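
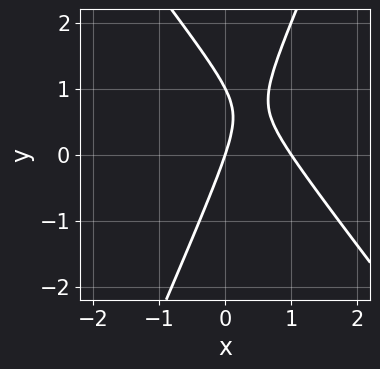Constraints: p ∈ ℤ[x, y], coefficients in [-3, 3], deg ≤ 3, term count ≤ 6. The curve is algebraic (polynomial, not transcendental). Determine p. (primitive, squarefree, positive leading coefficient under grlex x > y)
First, deg p = 2. No degree-1 curve has this shape.
Then, reading off the gridlines: among the integer gridlines, it crosses the y-axis at y ∈ {0, 1}; among the integer gridlines, it crosses the x-axis at x ∈ {0, 1}.
Finally, putting this together gives p.

3*x^2 + x*y - y^2 - 3*x + y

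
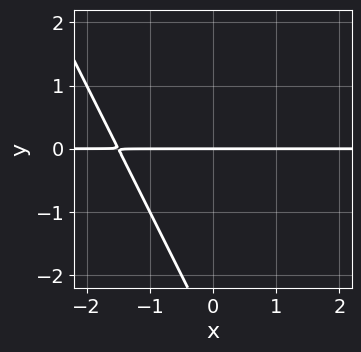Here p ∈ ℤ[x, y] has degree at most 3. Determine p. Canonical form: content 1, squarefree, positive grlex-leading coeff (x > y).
2*x*y + y^2 + 3*y

(a) Degree: the shape is more complex than any degree-1 curve, so deg p = 2.
(b) From the axis intercepts and sections: one y-axis crossing is at y = 0; every point of the x-axis in the box is on the curve.
(c) These observations pin down the coefficients.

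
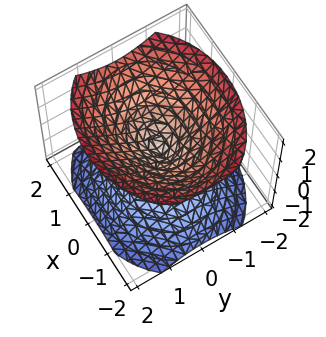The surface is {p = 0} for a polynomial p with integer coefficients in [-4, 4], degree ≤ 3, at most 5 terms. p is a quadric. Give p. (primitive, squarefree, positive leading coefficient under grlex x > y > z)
First, I count 2 distinct pieces. They look like related sheets of one shape, so recover p as a whole.
Next, degree: a double cone through the origin; a quadric, so deg p = 2.
Then, symmetries: it's symmetric under z → −z, forcing even powers of z; the y ↦ −y reflection is a symmetry, so y appears only in even powers; the x ↦ −x reflection is a symmetry, so x appears only in even powers.
Next, reading off the gridlines: one x-axis crossing is at x = 0; it meets the y-axis at y = 0 (among the integer gridlines); it meets the z-axis at z = 0 (among the integer gridlines).
Finally, matching integer coefficients to the picture gives p.

2*x^2 + 3*y^2 - 3*z^2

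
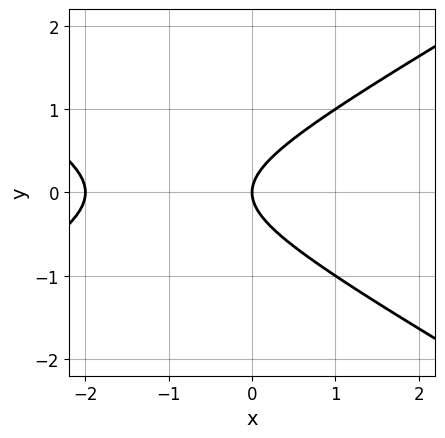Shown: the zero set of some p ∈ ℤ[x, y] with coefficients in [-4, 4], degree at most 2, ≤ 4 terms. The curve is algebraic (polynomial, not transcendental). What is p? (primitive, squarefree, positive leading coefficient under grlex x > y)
(a) Degree: a generic line meets the curve in up to 2 points, so deg p = 2.
(b) Symmetries: the y ↦ −y reflection is a symmetry, so y appears only in even powers.
(c) Against the integer gridlines: it crosses the y-axis at the gridline y = 0; among the integer gridlines, it crosses the x-axis at x ∈ {-2, 0}.
(d) Together with the visible shape, these determine p as stated.

x^2 - 3*y^2 + 2*x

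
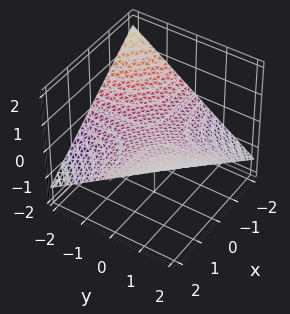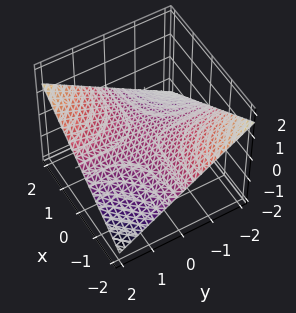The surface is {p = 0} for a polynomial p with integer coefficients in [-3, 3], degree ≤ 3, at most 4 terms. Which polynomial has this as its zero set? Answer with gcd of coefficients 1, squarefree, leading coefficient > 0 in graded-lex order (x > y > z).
1. deg p = 2. A hyperbolic paraboloid; a quadric.
2. Observable constraints: every point of the y-axis in the box is on the surface; the visible x-axis segment lies entirely on the surface.
3. Assembling these constraints gives the stated polynomial.

x*y - 3*z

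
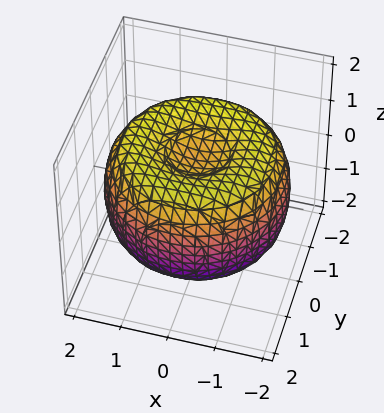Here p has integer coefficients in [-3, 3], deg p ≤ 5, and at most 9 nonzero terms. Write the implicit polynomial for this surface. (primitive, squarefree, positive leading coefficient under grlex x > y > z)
deg p = 4. The shape is more complex than any degree-3 surface.
Symmetry: the z-axis is an axis of rotation, so x and y enter only as x² + y².
Checking where it meets the axes: a circular section at z = -1 has radius between 0 and 1.
Assembling these constraints gives the stated polynomial.

x^4 + 2*x^2*y^2 + y^4 - 3*x^2 - 3*y^2 + 3*z^2 - 2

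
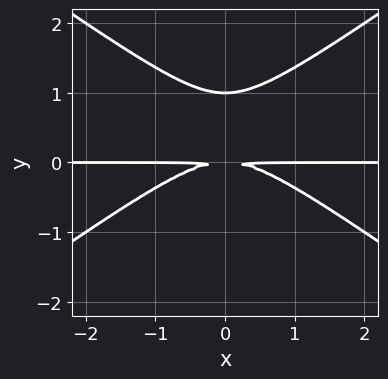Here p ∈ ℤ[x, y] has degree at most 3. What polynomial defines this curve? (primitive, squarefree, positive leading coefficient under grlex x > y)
deg p = 3. A generic line meets the curve in up to 3 points.
Symmetries: it's symmetric under x → −x, forcing even powers of x.
Against the integer gridlines: it crosses the y-axis at the gridline y = 1; the visible x-axis segment lies entirely on the curve.
The integer polynomial consistent with all of this is the stated p.

x^2*y - 2*y^3 + 2*y^2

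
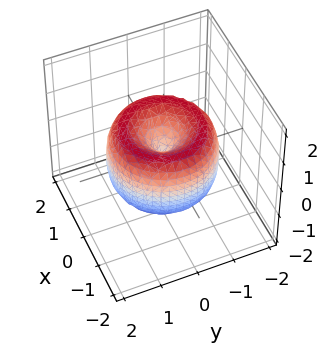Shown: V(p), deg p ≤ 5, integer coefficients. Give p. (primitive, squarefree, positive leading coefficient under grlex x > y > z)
x^4 + 2*x^2*y^2 + y^4 - 2*x^2 - 2*y^2 + z^2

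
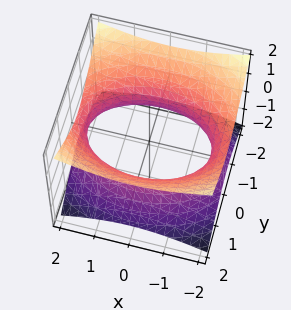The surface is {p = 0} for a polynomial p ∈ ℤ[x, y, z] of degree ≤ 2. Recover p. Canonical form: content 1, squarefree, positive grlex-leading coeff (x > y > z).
1. The degree is 2 — one connected sheet with a waist; a quadric.
2. Symmetries: it's symmetric under z → −z, forcing even powers of z; mirror symmetry x ↦ −x ⇒ only even powers of x; mirror symmetry y ↦ −y ⇒ only even powers of y.
3. Against the integer gridlines: the surface avoids every integer z-axis point in the box.
4. Solving for integer coefficients yields p as stated.

x^2 + 2*y^2 - 3*z^2 - 3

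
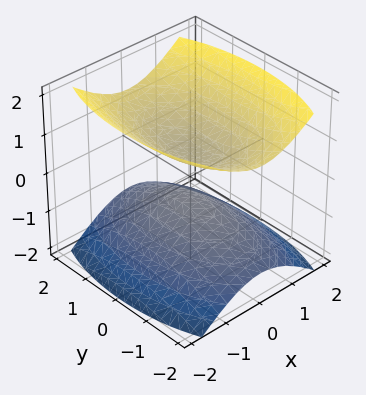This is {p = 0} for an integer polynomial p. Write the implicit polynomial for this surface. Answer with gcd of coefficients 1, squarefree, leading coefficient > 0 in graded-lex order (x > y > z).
First, the picture has 2 separate pieces.
Then, degree: two separate bowl-shaped sheets opening away from each other; a quadric, so deg p = 2.
Then, symmetries: it's symmetric under y → −y, forcing even powers of y; the z ↦ −z reflection is a symmetry, so z appears only in even powers; the x ↦ −x reflection is a symmetry, so x appears only in even powers.
Then, checking where it meets the axes: the surface avoids every integer x-axis point in the box; the surface avoids every integer y-axis point in the box.
Finally, fitting integer coefficients to these (and the overall shape) gives p.

3*x^2 + y^2 - 3*z^2 + 1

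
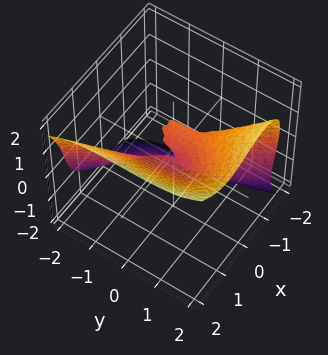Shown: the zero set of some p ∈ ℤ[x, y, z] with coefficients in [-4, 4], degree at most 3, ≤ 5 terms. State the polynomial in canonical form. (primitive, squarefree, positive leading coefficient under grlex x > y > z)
3*x^3 + y^3 - 2*z^3 - 3*x*z

First, deg p = 3. The shape is more complex than any degree-2 surface.
Next, against the integer gridlines: it crosses the z-axis at the gridline z = 0; it crosses the y-axis at the gridline y = 0; one x-axis crossing is at x = 0.
Finally, solving for integer coefficients yields p as stated.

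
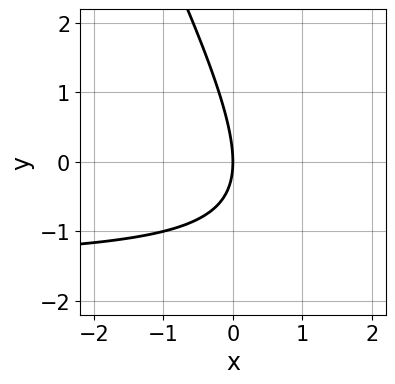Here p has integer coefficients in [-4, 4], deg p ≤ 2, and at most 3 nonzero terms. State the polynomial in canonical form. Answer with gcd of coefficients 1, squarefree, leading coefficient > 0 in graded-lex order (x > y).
2*x*y + y^2 + 3*x

Degree: the shape is more complex than any degree-1 curve, so deg p = 2.
Against the integer gridlines: it meets the y-axis at y = 0 (among the integer gridlines); it crosses the x-axis at the gridline x = 0.
Fitting integer coefficients to these (and the overall shape) gives p.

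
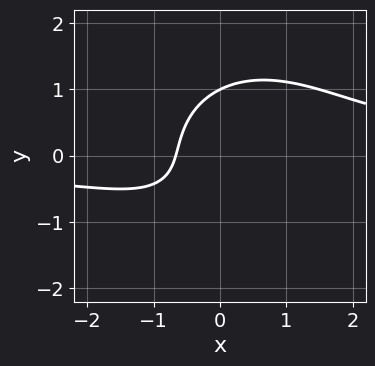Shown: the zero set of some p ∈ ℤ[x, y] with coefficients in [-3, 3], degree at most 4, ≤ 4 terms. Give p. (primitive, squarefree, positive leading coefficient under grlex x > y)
(a) The degree is 3 — no degree-2 curve has this shape.
(b) Against the integer gridlines: it crosses the y-axis at the gridline y = 1.
(c) The integer polynomial consistent with all of this is the stated p.

2*x^2*y + 2*y^3 - 3*x - 2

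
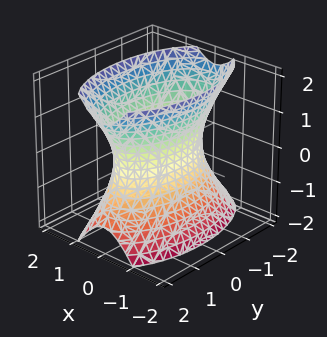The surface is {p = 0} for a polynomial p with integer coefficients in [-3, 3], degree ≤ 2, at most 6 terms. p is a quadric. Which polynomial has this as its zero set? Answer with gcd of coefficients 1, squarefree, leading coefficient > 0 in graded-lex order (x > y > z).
3*x^2 + y^2 - z^2 - 2

1. The degree is 2 — an hourglass — one-sheet hyperboloid; a quadric.
2. Symmetries: the x ↦ −x reflection is a symmetry, so x appears only in even powers; mirror symmetry y ↦ −y ⇒ only even powers of y; mirror symmetry z ↦ −z ⇒ only even powers of z.
3. From the visible intercepts: the surface avoids every integer z-axis point in the box.
4. Putting this together gives p.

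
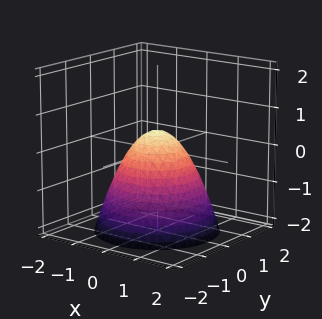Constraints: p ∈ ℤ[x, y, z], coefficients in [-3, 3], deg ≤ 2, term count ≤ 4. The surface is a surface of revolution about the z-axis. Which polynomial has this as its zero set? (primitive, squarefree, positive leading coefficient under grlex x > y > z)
2*x^2 + 2*y^2 + 2*z - 1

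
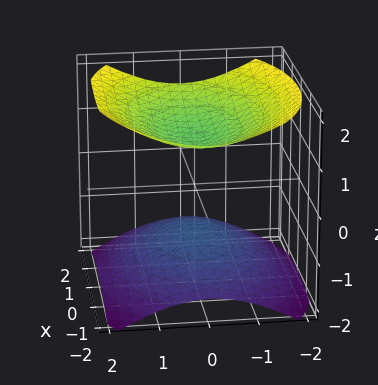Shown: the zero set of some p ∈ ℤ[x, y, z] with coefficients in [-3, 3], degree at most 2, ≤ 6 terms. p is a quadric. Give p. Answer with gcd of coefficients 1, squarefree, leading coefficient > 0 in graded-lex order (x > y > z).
The picture has 2 separate pieces. They look like related sheets of one shape, so recover p as a whole.
Degree: two separate bowl-shaped sheets opening away from each other; a quadric, so deg p = 2.
Symmetries: mirror symmetry x ↦ −x ⇒ only even powers of x; mirror symmetry z ↦ −z ⇒ only even powers of z; it's symmetric under y → −y, forcing even powers of y.
Reading off the gridlines: the z-axis gridline crossings are at z ∈ {-1, 1}; no x-intercept at any integer in the box; it misses every integer gridline on the y-axis.
Solving for integer coefficients yields p as stated.

x^2 + 2*y^2 - 3*z^2 + 3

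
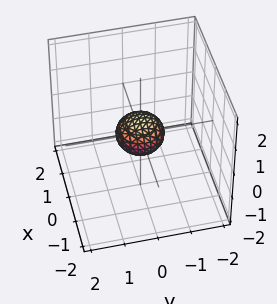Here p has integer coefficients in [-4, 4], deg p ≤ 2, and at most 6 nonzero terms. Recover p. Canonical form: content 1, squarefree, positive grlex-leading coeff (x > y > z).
2*x^2 + 2*y^2 + 3*z^2 - 1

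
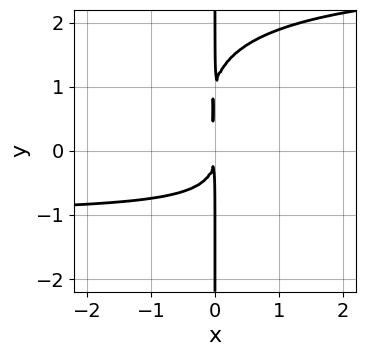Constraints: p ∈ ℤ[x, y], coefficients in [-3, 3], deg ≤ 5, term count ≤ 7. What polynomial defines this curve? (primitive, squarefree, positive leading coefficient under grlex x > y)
Degree: a generic line meets the curve in up to 4 points, so deg p = 4.
From the axis intercepts and sections: every point of the y-axis in the box is on the curve.
Together with the visible shape, these determine p as stated.

x^2*y^2 + x*y^3 - 2*x^2*y - x*y^2 - 3*x^2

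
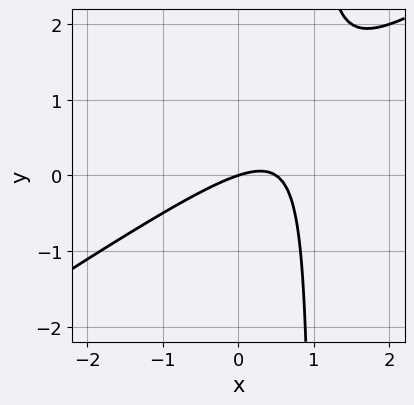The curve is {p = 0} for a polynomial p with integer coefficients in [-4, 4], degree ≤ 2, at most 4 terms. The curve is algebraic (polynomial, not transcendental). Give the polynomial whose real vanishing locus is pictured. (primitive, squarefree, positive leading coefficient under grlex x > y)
2*x^2 - 3*x*y - x + 3*y

(a) Degree: the shape is more complex than any degree-1 curve, so deg p = 2.
(b) Observable constraints: it meets the x-axis at x = 0 (among the integer gridlines); it meets the y-axis at y = 0 (among the integer gridlines).
(c) Together with the visible shape, these determine p as stated.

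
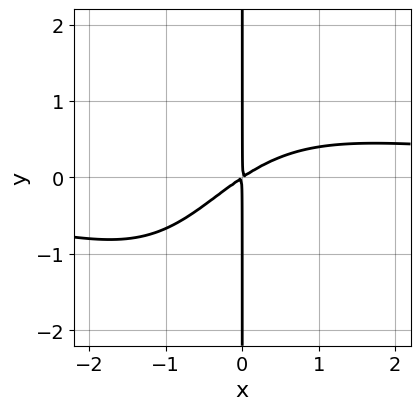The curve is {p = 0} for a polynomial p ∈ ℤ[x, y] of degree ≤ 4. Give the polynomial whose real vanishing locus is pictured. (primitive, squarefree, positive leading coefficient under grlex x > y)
x^3*y + x^2*y - 2*x^2 + 3*x*y

1. deg p = 4. A generic line meets the curve in up to 4 points.
2. From the visible intercepts: the visible y-axis segment lies entirely on the curve.
3. Fitting integer coefficients to these (and the overall shape) gives p.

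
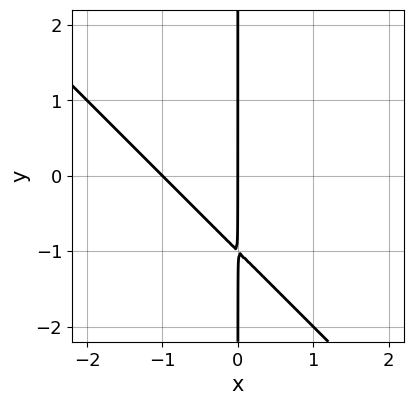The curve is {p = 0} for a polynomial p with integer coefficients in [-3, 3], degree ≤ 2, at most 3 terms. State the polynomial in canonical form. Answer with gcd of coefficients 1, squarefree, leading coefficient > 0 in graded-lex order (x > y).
1. deg p = 2.
2. From the visible intercepts: every point of the y-axis in the box is on the curve; the x-axis gridline crossings are at x ∈ {-1, 0}.
3. Putting this together gives p.

x^2 + x*y + x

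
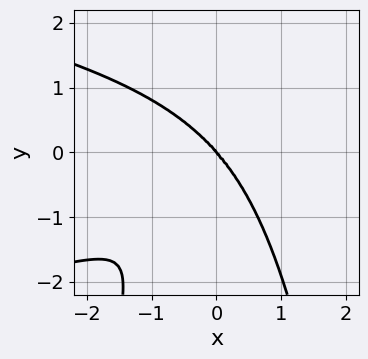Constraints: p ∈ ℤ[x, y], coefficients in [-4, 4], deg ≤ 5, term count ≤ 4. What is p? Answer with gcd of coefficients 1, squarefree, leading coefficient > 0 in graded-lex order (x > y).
3*x^2*y^2 + 3*x^3 + 2*y^3

(a) The degree is 4 — a generic line meets the curve in up to 4 points.
(b) From the axis intercepts and sections: one x-axis crossing is at x = 0; it meets the y-axis at y = 0 (among the integer gridlines).
(c) Matching integer coefficients to the picture gives p.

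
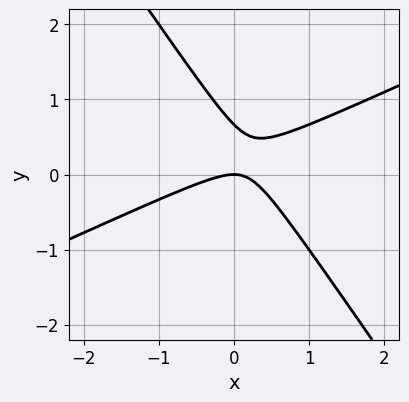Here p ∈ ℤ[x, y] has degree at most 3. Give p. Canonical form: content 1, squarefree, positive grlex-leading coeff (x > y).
2*x^2 - 3*x*y - 3*y^2 + 2*y

(a) The degree is 2 — no degree-1 curve has this shape.
(b) Reading off the gridlines: one x-axis crossing is at x = 0; it meets the y-axis at y = 0 (among the integer gridlines).
(c) Assembling these constraints gives the stated polynomial.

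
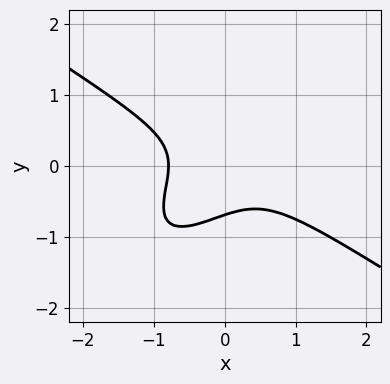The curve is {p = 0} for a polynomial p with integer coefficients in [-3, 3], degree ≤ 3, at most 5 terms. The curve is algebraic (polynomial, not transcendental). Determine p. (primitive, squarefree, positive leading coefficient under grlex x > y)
The degree is 3 — no degree-2 curve has this shape.
The integer polynomial consistent with all of this is the stated p.

2*x^3 - 3*x*y^2 + 3*y^3 + 1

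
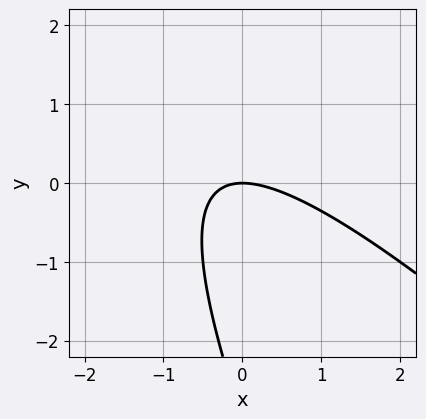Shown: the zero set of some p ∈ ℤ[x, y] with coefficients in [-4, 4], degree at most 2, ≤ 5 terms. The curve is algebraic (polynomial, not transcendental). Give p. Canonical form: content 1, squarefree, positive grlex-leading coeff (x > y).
(a) The degree is 2 — a generic line meets the curve in up to 2 points.
(b) Reading off the gridlines: one x-axis crossing is at x = 0; it meets the y-axis at y = 0 (among the integer gridlines).
(c) Putting this together gives p.

2*x^2 + 3*x*y + y^2 + 3*y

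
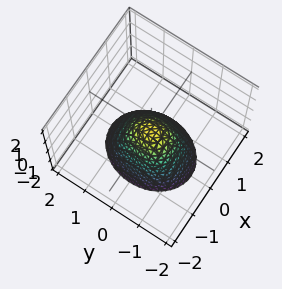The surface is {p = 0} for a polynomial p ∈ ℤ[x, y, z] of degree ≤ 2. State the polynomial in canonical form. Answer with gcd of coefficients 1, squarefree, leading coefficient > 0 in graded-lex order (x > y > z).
3*x^2 + 2*y^2 + 2*z

(a) Degree: a paraboloid; a quadric, so deg p = 2.
(b) Symmetries: it's symmetric under y → −y, forcing even powers of y; the x ↦ −x reflection is a symmetry, so x appears only in even powers.
(c) From the visible intercepts: one z-axis crossing is at z = 0; it crosses the y-axis at the gridline y = 0; it crosses the x-axis at the gridline x = 0.
(d) Solving for integer coefficients yields p as stated.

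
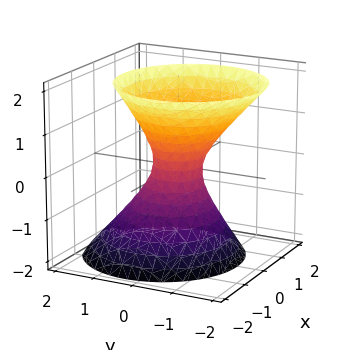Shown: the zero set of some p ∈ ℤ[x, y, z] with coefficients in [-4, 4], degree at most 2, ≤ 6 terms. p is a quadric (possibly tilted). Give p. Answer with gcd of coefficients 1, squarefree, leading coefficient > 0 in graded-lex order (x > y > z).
3*x^2 + 3*y^2 + y*z - 2*z^2 - 1

(a) Degree: no degree-1 surface has this shape, so deg p = 2.
(b) From the visible intercepts: the surface avoids every integer z-axis point in the box.
(c) Together with the visible shape, these determine p as stated.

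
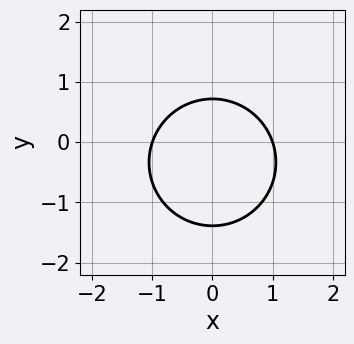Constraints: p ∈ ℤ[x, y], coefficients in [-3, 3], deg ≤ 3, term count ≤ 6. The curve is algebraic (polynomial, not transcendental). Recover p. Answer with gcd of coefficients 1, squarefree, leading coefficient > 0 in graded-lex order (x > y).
First, deg p = 2.
Then, symmetries: it's symmetric under x → −x, forcing even powers of x.
Next, against the integer gridlines: the x-axis gridline crossings are at x ∈ {-1, 1}.
Finally, solving for integer coefficients yields p as stated.

3*x^2 + 3*y^2 + 2*y - 3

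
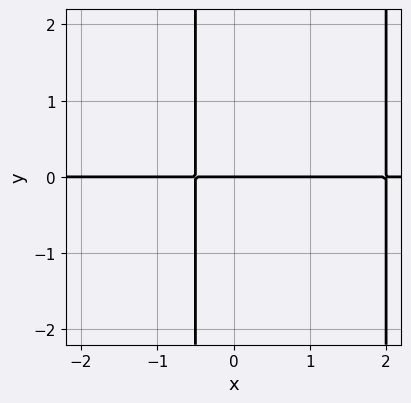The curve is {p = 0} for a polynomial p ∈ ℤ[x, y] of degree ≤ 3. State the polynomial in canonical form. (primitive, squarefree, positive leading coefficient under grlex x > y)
First, deg p = 3. The shape is more complex than any degree-2 curve.
Next, from the visible intercepts: the visible x-axis segment lies entirely on the curve; one y-axis crossing is at y = 0.
Finally, assembling these constraints gives the stated polynomial.

2*x^2*y - 3*x*y - 2*y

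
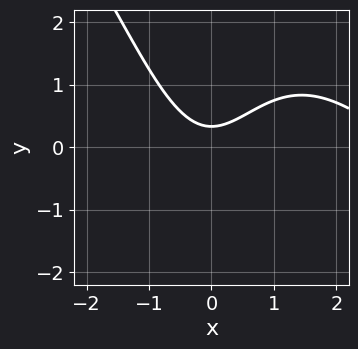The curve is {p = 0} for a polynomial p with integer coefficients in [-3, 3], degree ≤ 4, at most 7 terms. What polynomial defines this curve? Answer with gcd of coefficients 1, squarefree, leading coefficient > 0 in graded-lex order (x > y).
1. Degree: no degree-2 curve has this shape, so deg p = 3.
2. Reading off the gridlines: the curve avoids every integer x-axis point in the box.
3. Solving for integer coefficients yields p as stated.

x^3 + x^2*y - 3*x^2 + 3*y - 1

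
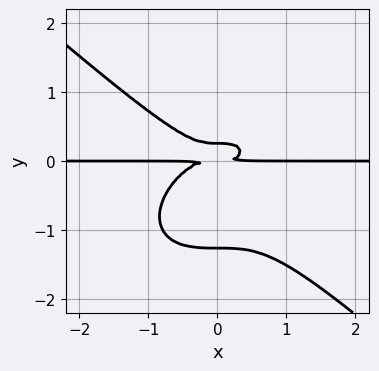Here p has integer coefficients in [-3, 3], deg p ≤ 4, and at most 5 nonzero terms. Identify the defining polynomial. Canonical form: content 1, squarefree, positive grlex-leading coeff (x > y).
The degree is 4 — a generic line meets the curve in up to 4 points.
From the visible intercepts: the visible x-axis segment lies entirely on the curve.
Assembling these constraints gives the stated polynomial.

2*x^3*y + 3*y^4 + 3*y^3 - y^2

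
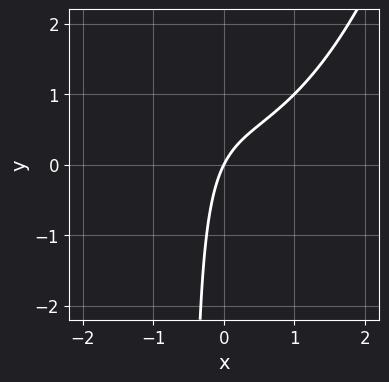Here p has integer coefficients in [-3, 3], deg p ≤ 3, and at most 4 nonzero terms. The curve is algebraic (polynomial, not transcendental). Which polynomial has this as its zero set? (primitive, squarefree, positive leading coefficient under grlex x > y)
Degree: no degree-2 curve has this shape, so deg p = 3.
Checking where it meets the axes: it crosses the x-axis at the gridline x = 0; one y-axis crossing is at y = 0.
Matching integer coefficients to the picture gives p.

x^3 - 2*x*y + 2*x - y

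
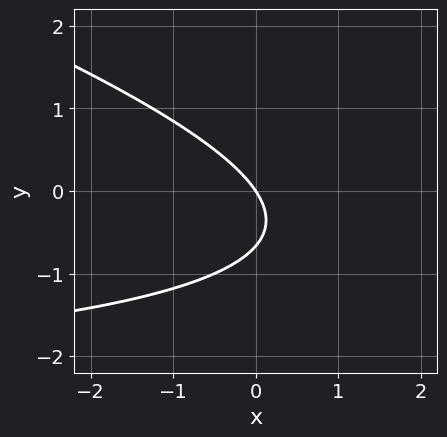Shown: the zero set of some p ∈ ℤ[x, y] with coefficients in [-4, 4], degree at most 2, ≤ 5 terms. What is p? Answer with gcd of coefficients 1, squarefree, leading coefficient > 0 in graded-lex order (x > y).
First, degree: no degree-1 curve has this shape, so deg p = 2.
Next, checking where it meets the axes: one y-axis crossing is at y = 0; one x-axis crossing is at x = 0.
Finally, fitting integer coefficients to these (and the overall shape) gives p.

x*y + 3*y^2 + 3*x + 2*y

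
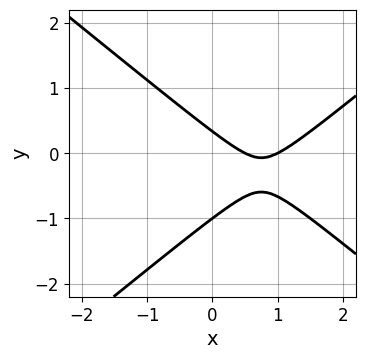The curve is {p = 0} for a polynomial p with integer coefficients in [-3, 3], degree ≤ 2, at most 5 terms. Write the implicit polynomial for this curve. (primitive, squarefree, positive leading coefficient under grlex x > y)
2*x^2 - 3*y^2 - 3*x - 2*y + 1

1. deg p = 2.
2. Checking where it meets the axes: one x-axis crossing is at x = 1; it crosses the y-axis at the gridline y = -1.
3. Together with the visible shape, these determine p as stated.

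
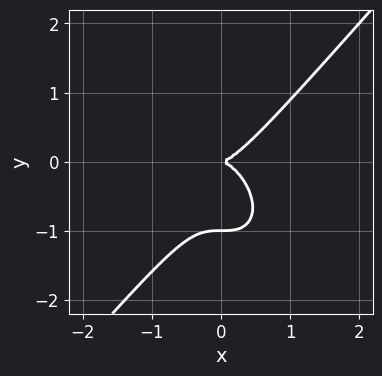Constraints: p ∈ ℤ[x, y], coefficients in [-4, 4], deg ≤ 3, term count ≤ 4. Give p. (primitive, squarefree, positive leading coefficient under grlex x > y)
3*x^3 - 2*y^3 - 2*y^2

(a) The degree is 3 — a generic line meets the curve in up to 3 points.
(b) Checking where it meets the axes: among the integer gridlines, it crosses the y-axis at y ∈ {-1, 0}; it meets the x-axis at x = 0 (among the integer gridlines).
(c) Assembling these constraints gives the stated polynomial.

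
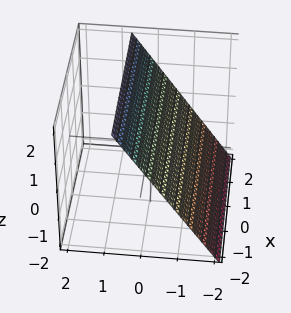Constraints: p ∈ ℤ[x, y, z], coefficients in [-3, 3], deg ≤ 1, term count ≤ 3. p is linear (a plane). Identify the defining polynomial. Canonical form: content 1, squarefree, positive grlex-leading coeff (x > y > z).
First, deg p = 1. The surface is flat (a plane).
Then, from the visible intercepts: the surface avoids every integer x-axis point in the box; it crosses the z-axis at the gridline z = 1.
Finally, fitting integer coefficients to these (and the overall shape) gives p.

3*y - 2*z + 2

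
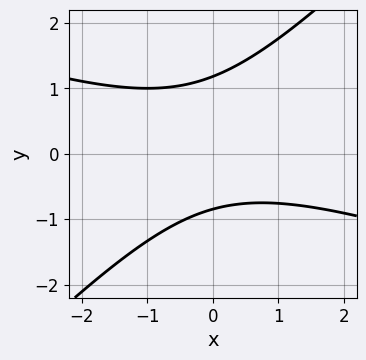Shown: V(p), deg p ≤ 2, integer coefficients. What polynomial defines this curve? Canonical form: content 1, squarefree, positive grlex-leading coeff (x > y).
x^2 + 2*x*y - 3*y^2 + y + 3

The degree is 2 — the shape is more complex than any degree-1 curve.
Checking where it meets the axes: the curve avoids every integer x-axis point in the box.
Matching integer coefficients to the picture gives p.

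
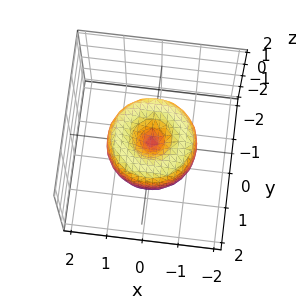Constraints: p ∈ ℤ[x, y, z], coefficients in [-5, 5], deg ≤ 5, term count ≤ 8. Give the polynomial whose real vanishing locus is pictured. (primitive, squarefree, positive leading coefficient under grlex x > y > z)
2*x^4 + 4*x^2*y^2 + 2*y^4 - 3*x^2 - 3*y^2 + 2*z^2

First, the degree is 4 — no degree-3 surface has this shape.
Then, by symmetry, the surface is invariant under rotation about z: p = q(x² + y², z).
Next, from the axis intercepts and sections: one x-axis crossing is at x = 0; it crosses the y-axis at the gridline y = 0.
Finally, solving for integer coefficients yields p as stated.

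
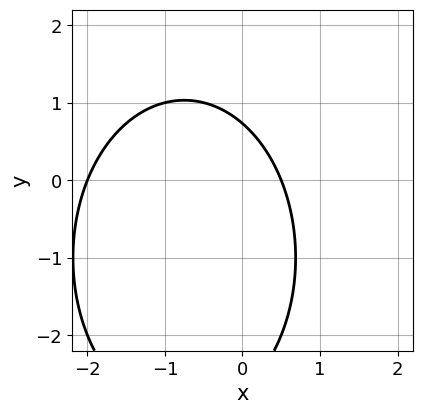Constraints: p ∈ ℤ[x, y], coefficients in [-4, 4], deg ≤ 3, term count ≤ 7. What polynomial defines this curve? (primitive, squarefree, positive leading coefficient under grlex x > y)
(a) deg p = 2. No degree-1 curve has this shape.
(b) Against the integer gridlines: one x-axis crossing is at x = -2.
(c) These observations pin down the coefficients.

2*x^2 + y^2 + 3*x + 2*y - 2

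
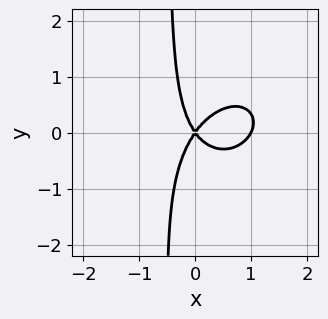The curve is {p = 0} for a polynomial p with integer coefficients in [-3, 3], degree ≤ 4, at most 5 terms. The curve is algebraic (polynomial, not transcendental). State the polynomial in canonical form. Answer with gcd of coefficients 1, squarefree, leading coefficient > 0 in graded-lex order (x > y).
1. The degree is 3 — no degree-2 curve has this shape.
2. Reading off the gridlines: among the integer gridlines, it crosses the x-axis at x ∈ {0, 1}; it crosses the y-axis at the gridline y = 0.
3. Assembling these constraints gives the stated polynomial.

2*x^3 - x^2*y + 2*x*y^2 - 2*x^2 + y^2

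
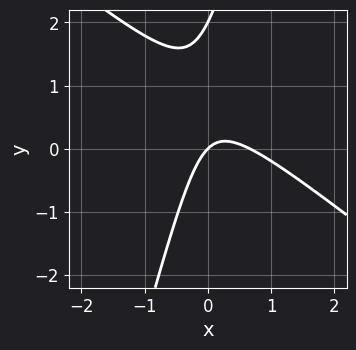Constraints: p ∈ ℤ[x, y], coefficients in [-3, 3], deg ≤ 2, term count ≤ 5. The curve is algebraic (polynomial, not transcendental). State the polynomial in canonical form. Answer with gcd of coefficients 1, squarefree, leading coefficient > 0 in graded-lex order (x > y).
3*x^2 + 3*x*y - y^2 - 2*x + 2*y

The degree is 2 — no degree-1 curve has this shape.
Against the integer gridlines: among the integer gridlines, it crosses the y-axis at y ∈ {0, 2}; one x-axis crossing is at x = 0.
Matching integer coefficients to the picture gives p.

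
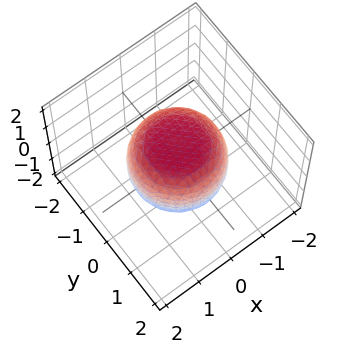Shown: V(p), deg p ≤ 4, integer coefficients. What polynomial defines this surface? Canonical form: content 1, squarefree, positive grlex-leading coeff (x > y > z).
(a) The degree is 4 — no degree-3 surface has this shape.
(b) Symmetry: the surface is invariant under rotation about z: p = q(x² + y², z).
(c) From the visible intercepts: among the integer gridlines, it crosses the z-axis at z ∈ {-1, 1}; a circular section at z = 1 has radius between 0 and 1.
(d) Matching integer coefficients to the picture gives p.

2*x^4 + 4*x^2*y^2 + 2*y^4 - x^2 - y^2 + 3*z^2 - 3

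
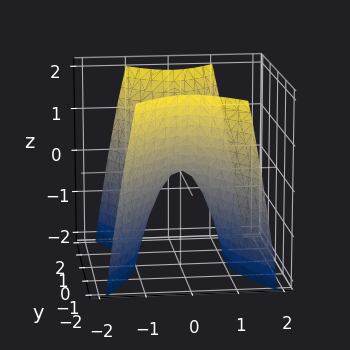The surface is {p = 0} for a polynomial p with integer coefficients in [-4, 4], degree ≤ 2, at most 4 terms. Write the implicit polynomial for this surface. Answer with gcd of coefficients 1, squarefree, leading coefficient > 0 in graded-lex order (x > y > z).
2*x^2 - y^2 + z

The degree is 2 — a hyperbolic paraboloid; a quadric.
Symmetries: it's symmetric under y → −y, forcing even powers of y; it's symmetric under x → −x, forcing even powers of x.
Against the integer gridlines: it meets the x-axis at x = 0 (among the integer gridlines); it crosses the z-axis at the gridline z = 0.
Assembling these constraints gives the stated polynomial.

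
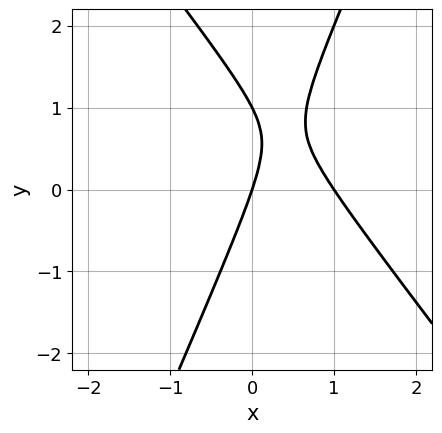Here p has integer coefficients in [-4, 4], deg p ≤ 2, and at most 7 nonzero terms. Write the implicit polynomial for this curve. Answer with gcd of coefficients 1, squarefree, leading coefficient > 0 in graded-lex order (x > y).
(a) Degree: the shape is more complex than any degree-1 curve, so deg p = 2.
(b) From the visible intercepts: among the integer gridlines, it crosses the y-axis at y ∈ {0, 1}; the x-axis gridline crossings are at x ∈ {0, 1}.
(c) Matching integer coefficients to the picture gives p.

3*x^2 + x*y - y^2 - 3*x + y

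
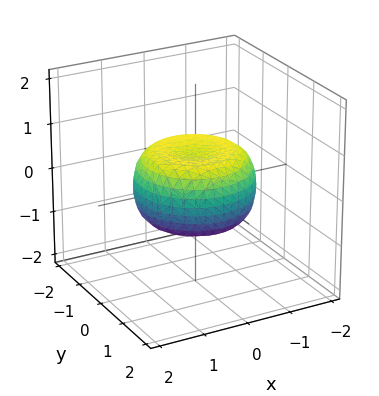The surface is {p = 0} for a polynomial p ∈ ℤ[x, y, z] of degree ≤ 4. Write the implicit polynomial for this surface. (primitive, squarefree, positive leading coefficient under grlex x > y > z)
(a) The degree is 4 — a generic line meets the surface in up to 4 points.
(b) By symmetry, the surface is invariant under rotation about z: p = q(x² + y², z).
(c) Reading off the gridlines: a circular section at z = 0 has radius between 1 and 2.
(d) The integer polynomial consistent with all of this is the stated p.

x^4 + 2*x^2*y^2 + y^4 - x^2 - y^2 + 2*z^2 - 1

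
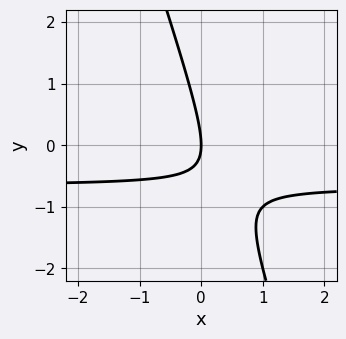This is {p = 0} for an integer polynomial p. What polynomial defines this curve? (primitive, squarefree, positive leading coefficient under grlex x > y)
3*x*y + y^2 + 2*x

1. Degree: a generic line meets the curve in up to 2 points, so deg p = 2.
2. Checking where it meets the axes: it crosses the y-axis at the gridline y = 0; it meets the x-axis at x = 0 (among the integer gridlines).
3. The integer polynomial consistent with all of this is the stated p.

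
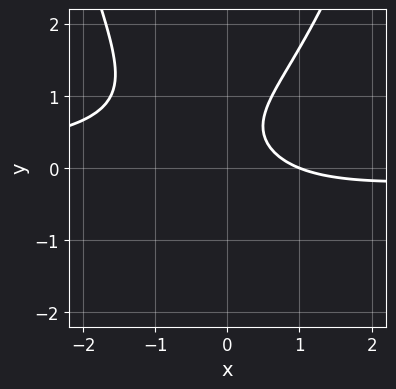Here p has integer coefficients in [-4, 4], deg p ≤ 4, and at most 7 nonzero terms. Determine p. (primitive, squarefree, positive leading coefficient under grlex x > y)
(a) The degree is 3 — no degree-2 curve has this shape.
(b) Checking where it meets the axes: it meets the x-axis at x = 1 (among the integer gridlines); it misses every integer gridline on the y-axis.
(c) Solving for integer coefficients yields p as stated.

2*x^2*y - 3*y^2 + 2*x + 3*y - 2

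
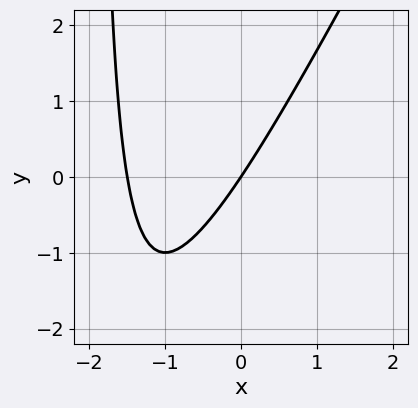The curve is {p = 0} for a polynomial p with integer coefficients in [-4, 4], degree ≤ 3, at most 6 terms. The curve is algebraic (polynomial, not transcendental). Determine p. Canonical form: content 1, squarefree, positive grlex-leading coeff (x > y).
First, deg p = 2. A generic line meets the curve in up to 2 points.
Then, from the axis intercepts and sections: one y-axis crossing is at y = 0; one x-axis crossing is at x = 0.
Finally, fitting integer coefficients to these (and the overall shape) gives p.

2*x^2 - x*y + 3*x - 2*y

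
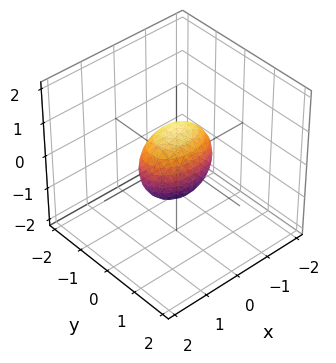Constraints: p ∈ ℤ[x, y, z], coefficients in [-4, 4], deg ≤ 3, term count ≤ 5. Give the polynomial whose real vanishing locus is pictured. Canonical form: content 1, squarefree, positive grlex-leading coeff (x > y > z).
x^2 + 2*y^2 + z^2 - 1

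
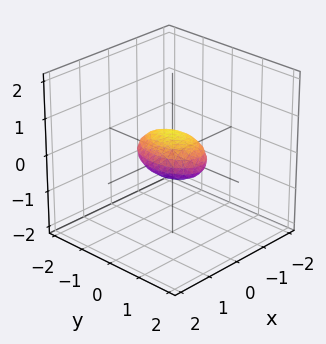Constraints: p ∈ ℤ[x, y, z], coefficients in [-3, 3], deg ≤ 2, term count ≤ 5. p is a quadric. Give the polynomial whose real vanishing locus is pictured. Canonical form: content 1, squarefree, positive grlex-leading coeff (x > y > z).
2*x^2 + y^2 + 3*z^2 - 1

(a) deg p = 2.
(b) Symmetries: the x ↦ −x reflection is a symmetry, so x appears only in even powers; it's symmetric under y → −y, forcing even powers of y; it's symmetric under z → −z, forcing even powers of z.
(c) Against the integer gridlines: among the integer gridlines, it crosses the y-axis at y ∈ {-1, 1}.
(d) Together with the visible shape, these determine p as stated.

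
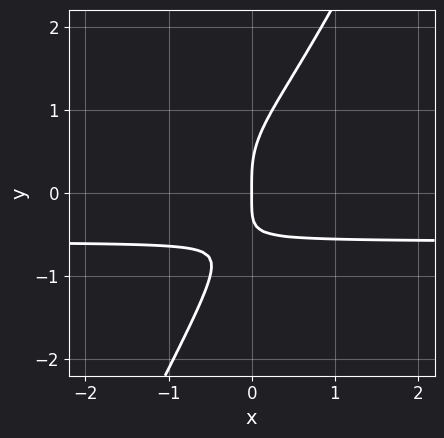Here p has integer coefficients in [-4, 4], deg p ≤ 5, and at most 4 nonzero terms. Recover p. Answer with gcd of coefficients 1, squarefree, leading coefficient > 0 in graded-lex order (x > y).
2*x*y^3 - y^4 + x*y + x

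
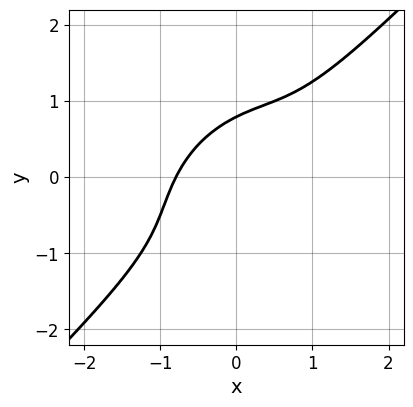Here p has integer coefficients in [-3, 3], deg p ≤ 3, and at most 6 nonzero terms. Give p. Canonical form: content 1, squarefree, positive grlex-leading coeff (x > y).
2*x^3 - 3*x^2*y + 3*x*y^2 - 2*y^3 + 1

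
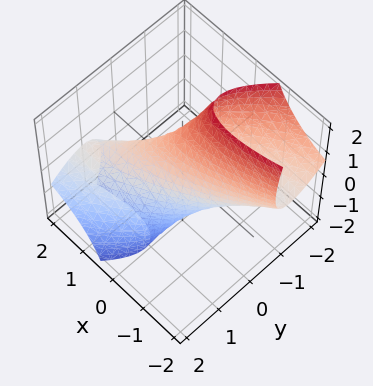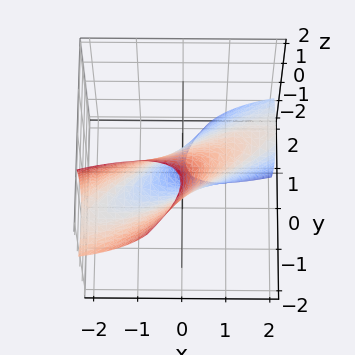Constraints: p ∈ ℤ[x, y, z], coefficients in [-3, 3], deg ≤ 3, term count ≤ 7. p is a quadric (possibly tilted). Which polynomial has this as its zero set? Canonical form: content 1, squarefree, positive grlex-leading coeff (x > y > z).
x^2 - 3*x*y + 3*y^2 + 3*y*z + z^2 - 1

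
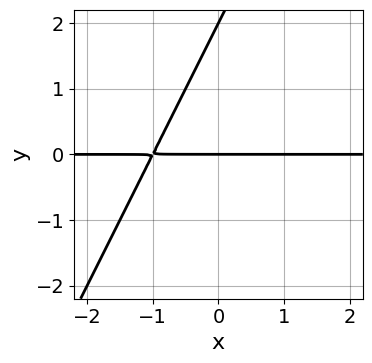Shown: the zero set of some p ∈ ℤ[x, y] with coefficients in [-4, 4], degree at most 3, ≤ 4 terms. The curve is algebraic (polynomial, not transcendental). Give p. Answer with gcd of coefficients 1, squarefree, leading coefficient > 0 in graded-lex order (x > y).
2*x*y - y^2 + 2*y

1. Degree: a generic line meets the curve in up to 2 points, so deg p = 2.
2. Reading off the gridlines: among the integer gridlines, it crosses the y-axis at y ∈ {0, 2}; every point of the x-axis in the box is on the curve.
3. Together with the visible shape, these determine p as stated.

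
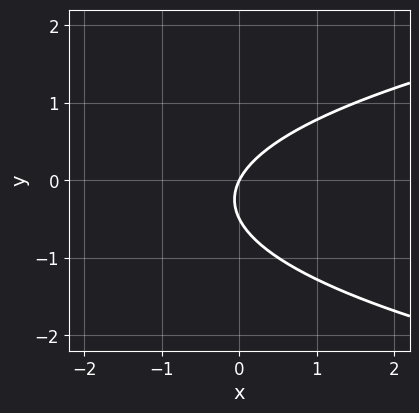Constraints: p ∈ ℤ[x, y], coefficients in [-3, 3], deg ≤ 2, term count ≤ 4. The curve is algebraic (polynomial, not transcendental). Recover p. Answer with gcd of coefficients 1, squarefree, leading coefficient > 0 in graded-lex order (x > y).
(a) The degree is 2 — a generic line meets the curve in up to 2 points.
(b) From the axis intercepts and sections: it meets the y-axis at y = 0 (among the integer gridlines); one x-axis crossing is at x = 0.
(c) Solving for integer coefficients yields p as stated.

2*y^2 - 2*x + y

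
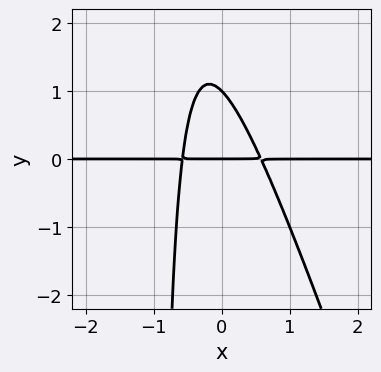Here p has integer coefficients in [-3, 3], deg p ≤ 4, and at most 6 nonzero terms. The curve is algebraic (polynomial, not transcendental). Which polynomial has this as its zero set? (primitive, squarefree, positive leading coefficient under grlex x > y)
3*x^2*y + x*y^2 + y^2 - y

(a) The degree is 3 — a generic line meets the curve in up to 3 points.
(b) Checking where it meets the axes: among the integer gridlines, it crosses the y-axis at y ∈ {0, 1}; the visible x-axis segment lies entirely on the curve.
(c) Together with the visible shape, these determine p as stated.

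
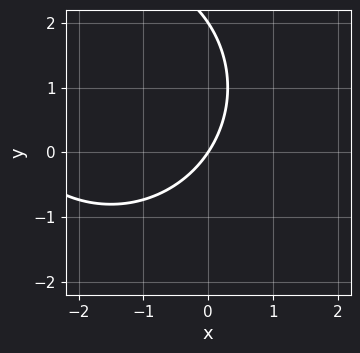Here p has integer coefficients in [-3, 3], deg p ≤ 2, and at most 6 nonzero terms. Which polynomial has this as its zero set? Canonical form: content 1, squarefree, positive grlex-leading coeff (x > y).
(a) Degree: a generic line meets the curve in up to 2 points, so deg p = 2.
(b) From the axis intercepts and sections: it meets the x-axis at x = 0 (among the integer gridlines); among the integer gridlines, it crosses the y-axis at y ∈ {0, 2}.
(c) Together with the visible shape, these determine p as stated.

x^2 + y^2 + 3*x - 2*y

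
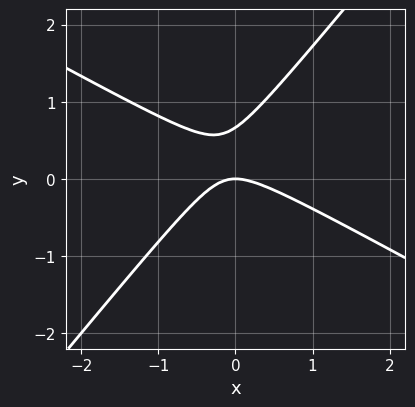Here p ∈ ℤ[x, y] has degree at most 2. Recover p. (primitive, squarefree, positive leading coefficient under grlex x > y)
1. deg p = 2.
2. From the visible intercepts: one x-axis crossing is at x = 0; it crosses the y-axis at the gridline y = 0.
3. Assembling these constraints gives the stated polynomial.

2*x^2 + 2*x*y - 3*y^2 + 2*y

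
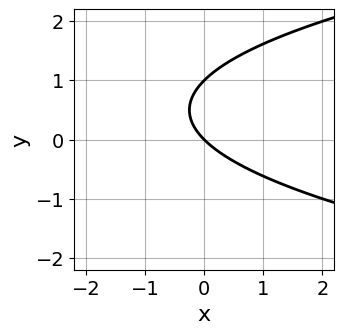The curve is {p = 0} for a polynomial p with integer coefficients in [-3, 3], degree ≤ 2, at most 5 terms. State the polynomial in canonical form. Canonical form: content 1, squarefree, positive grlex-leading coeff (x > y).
y^2 - x - y

The degree is 2 — no degree-1 curve has this shape.
Observable constraints: the y-axis gridline crossings are at y ∈ {0, 1}; it meets the x-axis at x = 0 (among the integer gridlines).
Putting this together gives p.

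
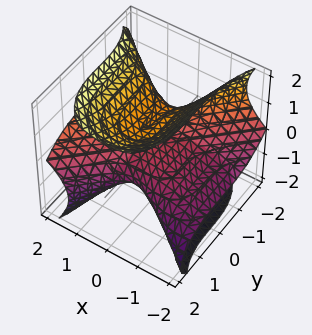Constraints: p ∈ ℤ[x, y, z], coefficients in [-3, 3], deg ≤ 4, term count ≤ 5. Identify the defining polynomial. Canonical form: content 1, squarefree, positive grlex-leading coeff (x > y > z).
x^3 - 3*x^2*z - y^3 + 2*z^3 - 2*z

1. The degree is 3 — no degree-2 surface has this shape.
2. Against the integer gridlines: it meets the y-axis at y = 0 (among the integer gridlines); it meets the x-axis at x = 0 (among the integer gridlines).
3. These observations pin down the coefficients. Check: (0, 0, 1) on the z-axis lies on the surface, and p(0, 0, 1) = 0. ✓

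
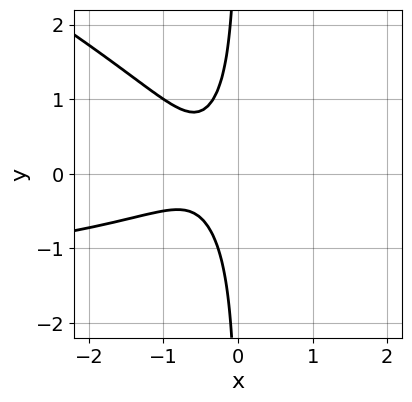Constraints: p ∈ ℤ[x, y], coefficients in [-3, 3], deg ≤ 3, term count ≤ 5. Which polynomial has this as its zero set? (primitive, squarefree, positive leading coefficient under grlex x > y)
x^2*y + 2*x*y^2 + 2*x^2 + 2*x + 1

First, deg p = 3. A generic line meets the curve in up to 3 points.
Next, observable constraints: the curve avoids every integer x-axis point in the box; it misses every integer gridline on the y-axis.
Finally, putting this together gives p.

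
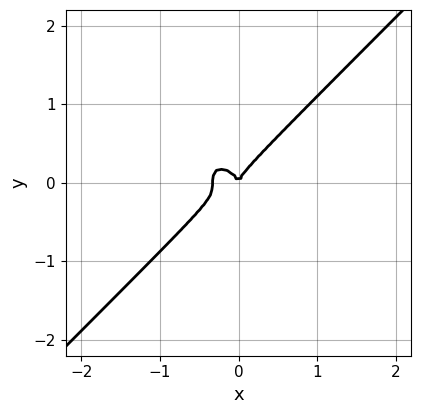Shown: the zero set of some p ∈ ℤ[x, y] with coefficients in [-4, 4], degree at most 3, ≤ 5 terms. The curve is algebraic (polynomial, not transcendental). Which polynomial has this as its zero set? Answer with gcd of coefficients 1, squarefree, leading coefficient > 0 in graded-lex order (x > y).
(a) The degree is 3 — the shape is more complex than any degree-2 curve.
(b) Observable constraints: one x-axis crossing is at x = 0; it meets the y-axis at y = 0 (among the integer gridlines).
(c) Putting this together gives p.

3*x^3 - 3*y^3 + x^2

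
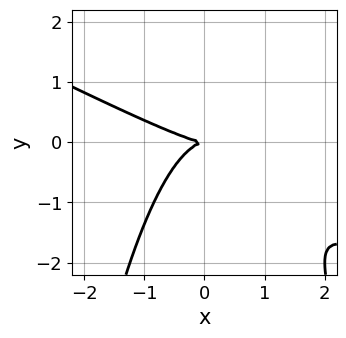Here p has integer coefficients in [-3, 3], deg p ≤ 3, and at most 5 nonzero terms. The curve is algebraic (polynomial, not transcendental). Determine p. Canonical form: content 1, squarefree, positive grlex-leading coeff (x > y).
The degree is 3 — a generic line meets the curve in up to 3 points.
Observable constraints: one y-axis crossing is at y = 0; it meets the x-axis at x = 0 (among the integer gridlines).
Together with the visible shape, these determine p as stated.

x^3 + 2*x^2*y + 2*y^2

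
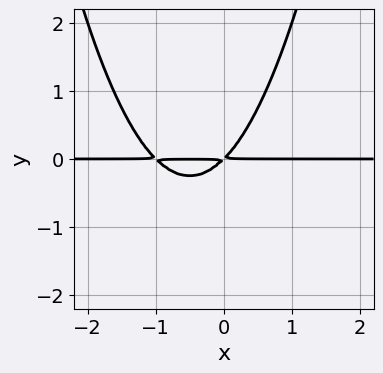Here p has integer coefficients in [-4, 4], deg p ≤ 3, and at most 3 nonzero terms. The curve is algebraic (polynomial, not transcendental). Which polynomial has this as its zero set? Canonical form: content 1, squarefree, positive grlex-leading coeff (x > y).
deg p = 3. No degree-2 curve has this shape.
Against the integer gridlines: every point of the x-axis in the box is on the curve.
These observations pin down the coefficients.

x^2*y + x*y - y^2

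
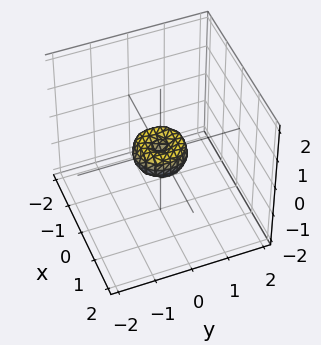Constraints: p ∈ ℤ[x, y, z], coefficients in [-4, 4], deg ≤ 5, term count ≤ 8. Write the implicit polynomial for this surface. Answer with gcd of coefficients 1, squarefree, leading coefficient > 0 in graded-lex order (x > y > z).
2*x^4 + 4*x^2*y^2 + 2*y^4 - x^2 - y^2 + z^2

First, deg p = 4. The shape is more complex than any degree-3 surface.
Then, symmetry: every cross-section ⟂ z is a circle, so x, y appear only via x² + y².
Then, reading off the gridlines: it crosses the z-axis at the gridline z = 0; it crosses the y-axis at the gridline y = 0; it meets the x-axis at x = 0 (among the integer gridlines); a circular section at z = 0 has radius between 0 and 1.
Finally, putting this together gives p.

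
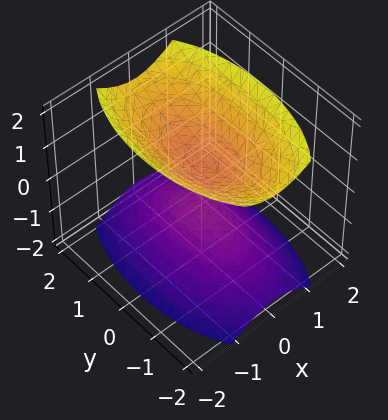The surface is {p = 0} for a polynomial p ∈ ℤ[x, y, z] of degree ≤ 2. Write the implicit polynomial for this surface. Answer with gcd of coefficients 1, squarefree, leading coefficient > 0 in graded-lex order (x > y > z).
First, I count 2 distinct pieces. Treating them together as one polynomial.
Next, deg p = 2. Two separate bowl-shaped sheets opening away from each other; a quadric.
Then, symmetries: the z ↦ −z reflection is a symmetry, so z appears only in even powers; it's symmetric under x → −x, forcing even powers of x; it's symmetric under y → −y, forcing even powers of y.
Then, reading off the gridlines: no y-intercept at any integer in the box; it misses every integer gridline on the x-axis.
Finally, putting this together gives p.

3*x^2 + y^2 - 2*z^2 + 1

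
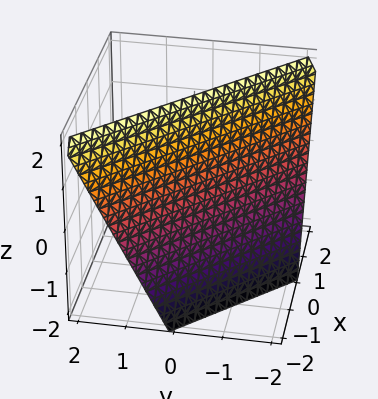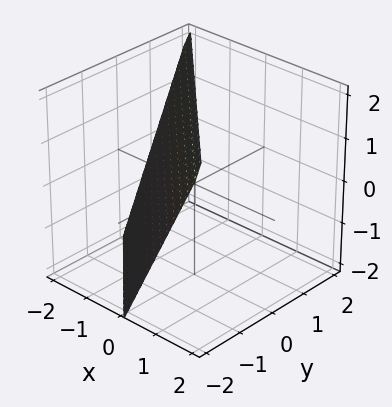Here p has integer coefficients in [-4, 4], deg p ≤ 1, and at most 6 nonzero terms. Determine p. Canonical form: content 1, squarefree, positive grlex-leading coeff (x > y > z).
(a) deg p = 1. The surface is flat (a plane).
(b) From the visible intercepts: it meets the z-axis at z = 2 (among the integer gridlines); it crosses the y-axis at the gridline y = -1; it crosses the x-axis at the gridline x = -1.
(c) Fitting integer coefficients to these (and the overall shape) gives p.

2*x + 2*y - z + 2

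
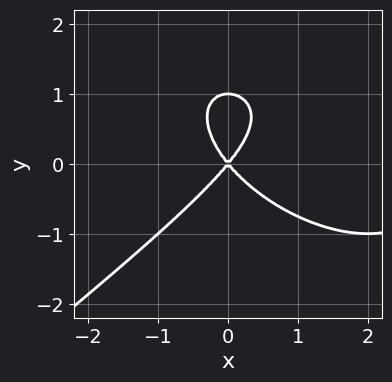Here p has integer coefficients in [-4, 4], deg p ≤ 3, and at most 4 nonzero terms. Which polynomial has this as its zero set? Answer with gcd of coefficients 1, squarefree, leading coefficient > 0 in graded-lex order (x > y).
The degree is 3 — the shape is more complex than any degree-2 curve.
From the visible intercepts: the y-axis gridline crossings are at y ∈ {0, 1}; it meets the x-axis at x = 0 (among the integer gridlines).
Solving for integer coefficients yields p as stated.

x^3 - 2*y^3 - 3*x^2 + 2*y^2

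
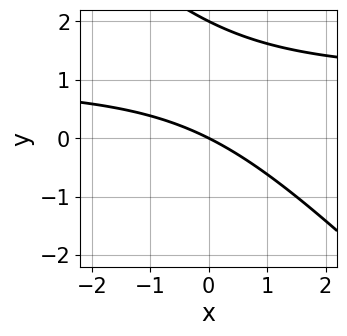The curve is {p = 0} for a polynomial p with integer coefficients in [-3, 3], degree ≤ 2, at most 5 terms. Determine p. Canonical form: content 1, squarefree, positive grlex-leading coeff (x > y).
1. The degree is 2 — the shape is more complex than any degree-1 curve.
2. Reading off the gridlines: it crosses the x-axis at the gridline x = 0; among the integer gridlines, it crosses the y-axis at y ∈ {0, 2}.
3. Matching integer coefficients to the picture gives p.

x*y + y^2 - x - 2*y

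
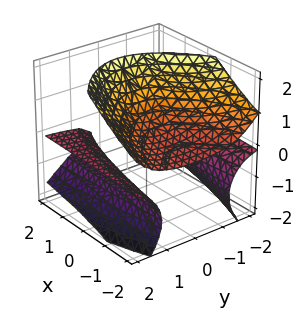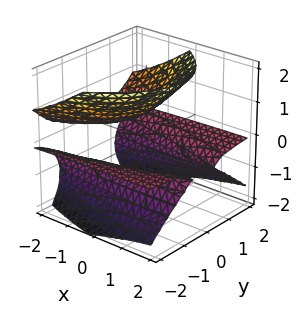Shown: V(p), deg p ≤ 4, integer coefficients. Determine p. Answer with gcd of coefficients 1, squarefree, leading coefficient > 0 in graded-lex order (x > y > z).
1. There are 3 components. Treating them together as one polynomial.
2. Degree: no degree-2 surface has this shape, so deg p = 3.
3. Against the integer gridlines: the surface avoids every integer x-axis point in the box; no y-intercept at any integer in the box.
4. Solving for integer coefficients yields p as stated.

2*x*z^2 + 2*y^2*z - 2*z^3 + 2*x*z + 1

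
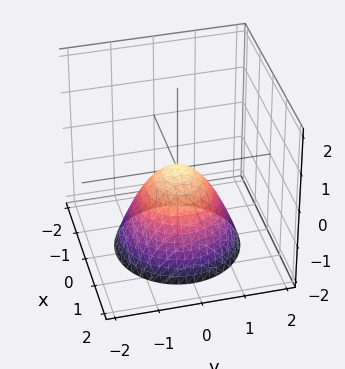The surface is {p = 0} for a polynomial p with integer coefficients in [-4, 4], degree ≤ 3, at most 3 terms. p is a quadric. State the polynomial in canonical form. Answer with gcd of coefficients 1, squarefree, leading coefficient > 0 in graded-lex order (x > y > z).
x^2 + y^2 + z

The degree is 2 — a single bowl opening along one axis; a quadric.
Symmetry: the z-axis is an axis of rotation, so x and y enter only as x² + y².
Reading off the gridlines: one y-axis crossing is at y = 0; a circular section at z = -2 has radius between 1 and 2; one z-axis crossing is at z = 0.
Putting this together gives p.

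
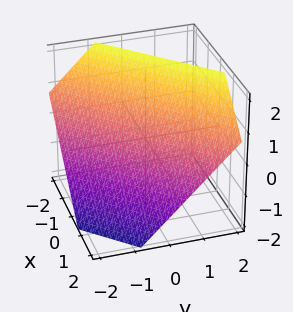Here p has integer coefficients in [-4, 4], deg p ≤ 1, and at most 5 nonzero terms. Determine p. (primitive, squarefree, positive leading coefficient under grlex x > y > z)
3*x - 3*y + 3*z - 2

deg p = 1. Every cross-section is a straight line — this is a plane.
The integer polynomial consistent with all of this is the stated p.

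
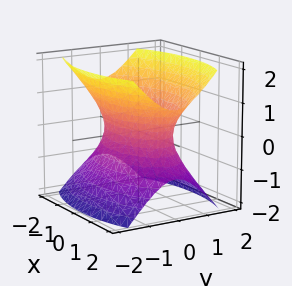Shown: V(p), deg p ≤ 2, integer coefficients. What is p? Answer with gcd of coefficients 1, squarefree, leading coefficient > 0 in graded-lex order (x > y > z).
(a) The degree is 2 — one connected sheet with a waist; a quadric.
(b) Symmetries: the y ↦ −y reflection is a symmetry, so y appears only in even powers; it's symmetric under z → −z, forcing even powers of z; mirror symmetry x ↦ −x ⇒ only even powers of x.
(c) From the visible intercepts: the surface avoids every integer z-axis point in the box.
(d) These observations pin down the coefficients.

x^2 + 3*y^2 - 2*z^2 - 2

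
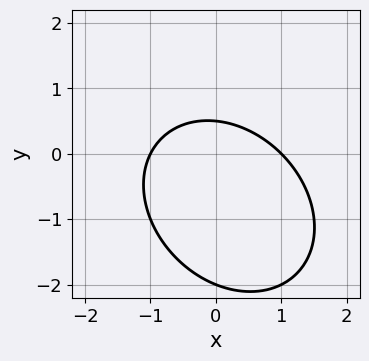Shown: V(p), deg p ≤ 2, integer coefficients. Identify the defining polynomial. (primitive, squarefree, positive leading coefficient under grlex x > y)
2*x^2 + x*y + 2*y^2 + 3*y - 2

1. deg p = 2.
2. Checking where it meets the axes: the x-axis gridline crossings are at x ∈ {-1, 1}; it crosses the y-axis at the gridline y = -2.
3. These observations pin down the coefficients.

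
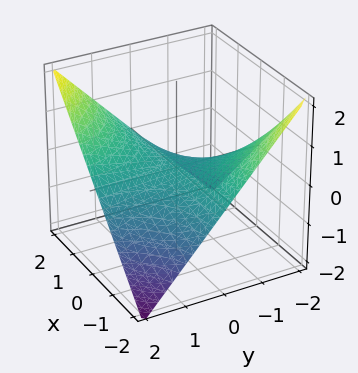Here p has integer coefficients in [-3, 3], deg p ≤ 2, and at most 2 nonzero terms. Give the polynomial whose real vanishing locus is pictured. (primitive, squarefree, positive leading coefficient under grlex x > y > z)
x*y - 2*z

deg p = 2. A hyperbolic paraboloid; a quadric.
Reading off the gridlines: every point of the x-axis in the box is on the surface; it meets the z-axis at z = 0 (among the integer gridlines); the visible y-axis segment lies entirely on the surface.
The integer polynomial consistent with all of this is the stated p.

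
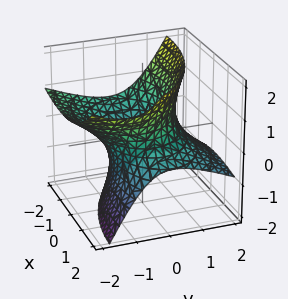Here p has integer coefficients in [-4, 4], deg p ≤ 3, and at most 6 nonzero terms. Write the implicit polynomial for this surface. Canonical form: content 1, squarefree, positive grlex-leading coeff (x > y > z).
First, deg p = 2. No degree-1 surface has this shape.
Next, from the visible intercepts: no z-intercept at any integer in the box.
Finally, fitting integer coefficients to these (and the overall shape) gives p.

x^2 + 2*x*z + 2*y^2 + 3*y*z - 2*z^2 - 3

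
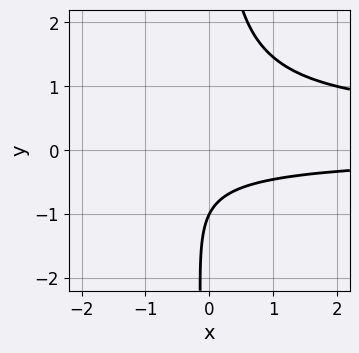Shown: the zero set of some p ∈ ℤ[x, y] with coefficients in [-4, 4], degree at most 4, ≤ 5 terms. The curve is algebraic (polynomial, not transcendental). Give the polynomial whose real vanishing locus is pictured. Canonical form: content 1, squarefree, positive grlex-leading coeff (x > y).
Degree: a generic line meets the curve in up to 3 points, so deg p = 3.
Checking where it meets the axes: it meets the y-axis at y = -1 (among the integer gridlines); the curve avoids every integer x-axis point in the box.
Fitting integer coefficients to these (and the overall shape) gives p.

3*x*y^2 - x*y - 2*y - 2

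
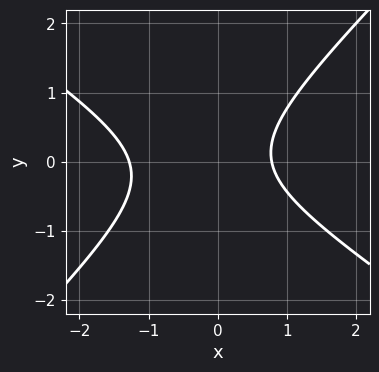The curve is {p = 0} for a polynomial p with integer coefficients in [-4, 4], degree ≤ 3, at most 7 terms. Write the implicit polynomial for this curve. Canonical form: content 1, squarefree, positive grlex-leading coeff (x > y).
2*x^2 + x*y - 3*y^2 + x - 2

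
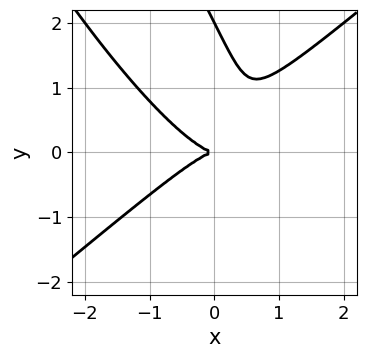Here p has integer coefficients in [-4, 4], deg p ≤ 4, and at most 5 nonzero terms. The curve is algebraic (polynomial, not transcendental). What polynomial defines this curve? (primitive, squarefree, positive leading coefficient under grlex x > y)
2*x^3 - 2*x*y^2 - y^3 + 2*y^2

deg p = 3.
From the visible intercepts: among the integer gridlines, it crosses the y-axis at y ∈ {0, 2}; it crosses the x-axis at the gridline x = 0.
Assembling these constraints gives the stated polynomial.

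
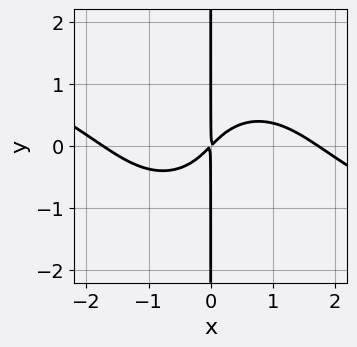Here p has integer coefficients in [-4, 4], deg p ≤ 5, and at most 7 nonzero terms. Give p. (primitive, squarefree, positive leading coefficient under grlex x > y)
1. Degree: the shape is more complex than any degree-3 curve, so deg p = 4.
2. Observable constraints: every point of the y-axis in the box is on the curve.
3. Fitting integer coefficients to these (and the overall shape) gives p.

x^4 + 2*x^3*y + 3*x*y^3 - 3*x^2 + 3*x*y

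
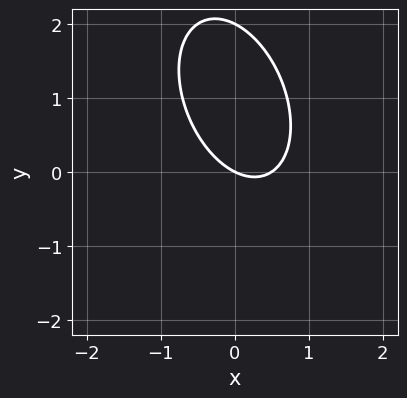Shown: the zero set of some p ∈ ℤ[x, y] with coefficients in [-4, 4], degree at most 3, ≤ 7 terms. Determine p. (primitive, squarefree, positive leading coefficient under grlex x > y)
2*x^2 + x*y + y^2 - x - 2*y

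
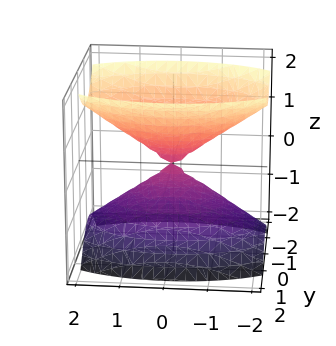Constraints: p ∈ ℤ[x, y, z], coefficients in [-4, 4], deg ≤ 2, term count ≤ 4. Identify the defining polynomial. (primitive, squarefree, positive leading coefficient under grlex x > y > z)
x^2 + 3*y^2 - 2*z^2

(a) The picture has 2 separate pieces.
(b) The degree is 2 — a double cone through the origin; a quadric.
(c) Symmetries: mirror symmetry y ↦ −y ⇒ only even powers of y; the z ↦ −z reflection is a symmetry, so z appears only in even powers; the x ↦ −x reflection is a symmetry, so x appears only in even powers.
(d) Checking where it meets the axes: it crosses the z-axis at the gridline z = 0; one x-axis crossing is at x = 0; one y-axis crossing is at y = 0.
(e) Fitting integer coefficients to these (and the overall shape) gives p.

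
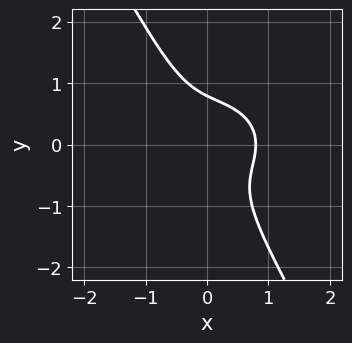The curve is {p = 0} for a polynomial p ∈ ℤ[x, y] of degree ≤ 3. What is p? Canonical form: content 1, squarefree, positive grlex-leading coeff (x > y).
2*x^3 + 3*x*y^2 + 2*y^3 - 1

1. Degree: no degree-2 curve has this shape, so deg p = 3.
2. Putting this together gives p.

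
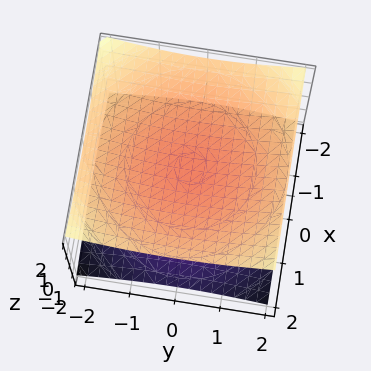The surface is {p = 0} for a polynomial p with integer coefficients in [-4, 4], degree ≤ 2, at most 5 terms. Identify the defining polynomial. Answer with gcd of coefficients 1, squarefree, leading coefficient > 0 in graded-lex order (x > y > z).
x^2 + y^2 - 3*z^2 + 3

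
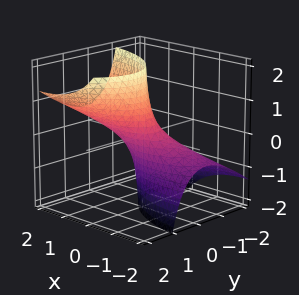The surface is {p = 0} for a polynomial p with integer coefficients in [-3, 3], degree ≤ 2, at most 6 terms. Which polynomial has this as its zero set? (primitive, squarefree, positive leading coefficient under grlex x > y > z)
x^2 - 3*x*z + 3*y^2 - 3*y*z - 1

Degree: the shape is more complex than any degree-1 surface, so deg p = 2.
Observable constraints: among the integer gridlines, it crosses the x-axis at x ∈ {-1, 1}; it misses every integer gridline on the z-axis.
Together with the visible shape, these determine p as stated.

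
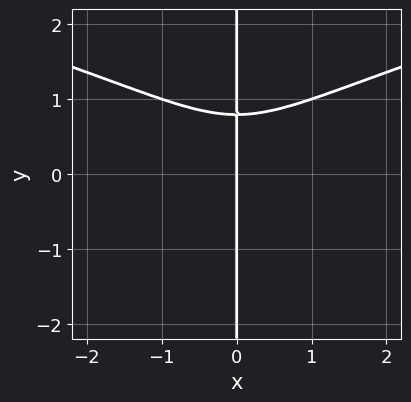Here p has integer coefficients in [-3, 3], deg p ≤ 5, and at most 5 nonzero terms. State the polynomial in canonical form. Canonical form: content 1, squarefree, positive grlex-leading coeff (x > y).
First, deg p = 4. No degree-3 curve has this shape.
Next, observable constraints: the visible y-axis segment lies entirely on the curve; it crosses the x-axis at the gridline x = 0.
Finally, these observations pin down the coefficients.

2*x*y^3 - x^3 - x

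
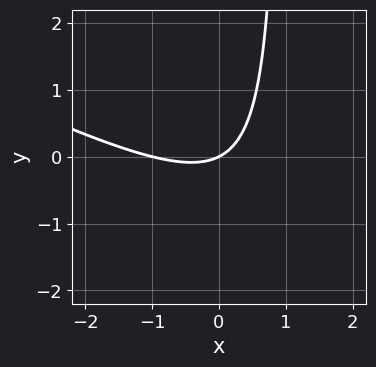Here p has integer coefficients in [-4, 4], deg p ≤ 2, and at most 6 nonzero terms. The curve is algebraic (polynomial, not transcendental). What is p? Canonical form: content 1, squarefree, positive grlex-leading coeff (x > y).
First, degree: no degree-1 curve has this shape, so deg p = 2.
Then, against the integer gridlines: it crosses the y-axis at the gridline y = 0; the x-axis gridline crossings are at x ∈ {-1, 0}.
Finally, solving for integer coefficients yields p as stated.

x^2 + 2*x*y + x - 2*y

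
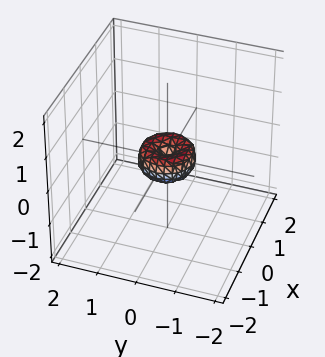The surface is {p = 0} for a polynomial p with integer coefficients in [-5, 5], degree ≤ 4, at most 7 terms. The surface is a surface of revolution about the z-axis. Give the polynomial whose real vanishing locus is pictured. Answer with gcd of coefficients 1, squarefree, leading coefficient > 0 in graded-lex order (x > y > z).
(a) The degree is 4 — a generic line meets the surface in up to 4 points.
(b) Symmetries: rotational symmetry about the z-axis ⇒ p depends on x, y only through x² + y².
(c) From the visible intercepts: one z-axis crossing is at z = 0; a circular section at z = 0 has radius between 0 and 1; one x-axis crossing is at x = 0; it crosses the y-axis at the gridline y = 0.
(d) Putting this together gives p.

2*x^4 + 4*x^2*y^2 + 2*y^4 - x^2 - y^2 + z^2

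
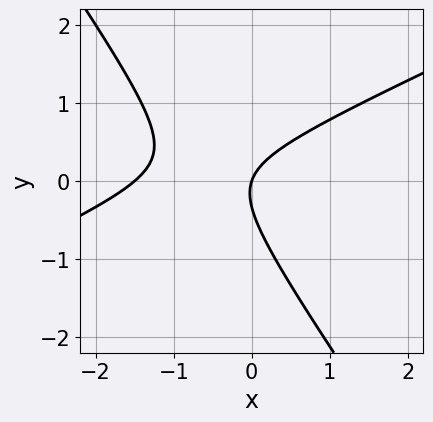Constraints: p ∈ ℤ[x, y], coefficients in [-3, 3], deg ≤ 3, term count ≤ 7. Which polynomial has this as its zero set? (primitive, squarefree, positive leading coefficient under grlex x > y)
2*x^2 - 3*x*y - 3*y^2 + 3*x - y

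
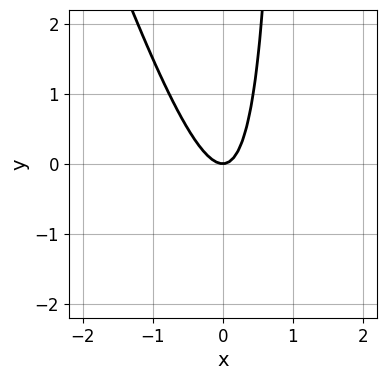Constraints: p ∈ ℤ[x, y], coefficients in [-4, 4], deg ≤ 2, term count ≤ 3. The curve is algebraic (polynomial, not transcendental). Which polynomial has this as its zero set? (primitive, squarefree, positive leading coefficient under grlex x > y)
1. The degree is 2 — no degree-1 curve has this shape.
2. From the visible intercepts: it meets the y-axis at y = 0 (among the integer gridlines); one x-axis crossing is at x = 0.
3. Assembling these constraints gives the stated polynomial.

3*x^2 + x*y - y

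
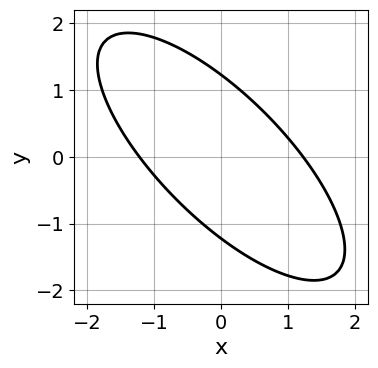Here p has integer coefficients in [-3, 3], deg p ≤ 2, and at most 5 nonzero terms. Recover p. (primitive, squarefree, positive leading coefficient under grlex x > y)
1. The degree is 2 — no degree-1 curve has this shape.
2. Putting this together gives p.

2*x^2 + 3*x*y + 2*y^2 - 3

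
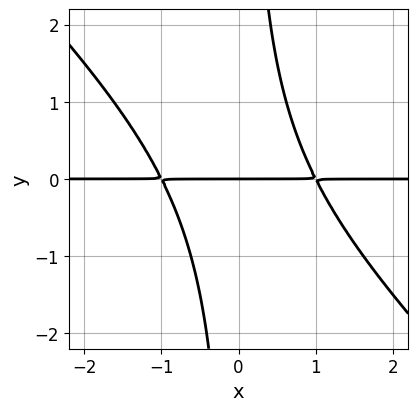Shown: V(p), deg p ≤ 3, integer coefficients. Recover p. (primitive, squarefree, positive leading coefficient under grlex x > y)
x^2*y + x*y^2 - y

First, degree: a generic line meets the curve in up to 3 points, so deg p = 3.
Then, against the integer gridlines: one y-axis crossing is at y = 0; the visible x-axis segment lies entirely on the curve.
Finally, putting this together gives p.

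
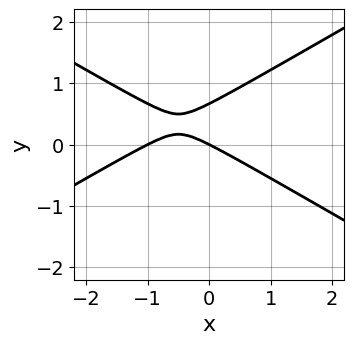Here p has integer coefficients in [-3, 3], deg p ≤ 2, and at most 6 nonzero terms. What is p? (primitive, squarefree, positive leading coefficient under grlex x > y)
First, the degree is 2 — the shape is more complex than any degree-1 curve.
Then, reading off the gridlines: among the integer gridlines, it crosses the x-axis at x ∈ {-1, 0}; it crosses the y-axis at the gridline y = 0.
Finally, matching integer coefficients to the picture gives p.

x^2 - 3*y^2 + x + 2*y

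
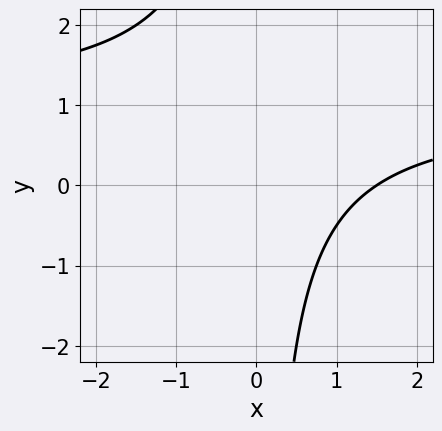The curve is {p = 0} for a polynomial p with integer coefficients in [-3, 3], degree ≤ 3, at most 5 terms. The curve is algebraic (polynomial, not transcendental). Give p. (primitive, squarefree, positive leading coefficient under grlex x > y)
The degree is 2 — a generic line meets the curve in up to 2 points.
From the visible intercepts: the curve avoids every integer y-axis point in the box.
These observations pin down the coefficients.

2*x*y - 2*x + 3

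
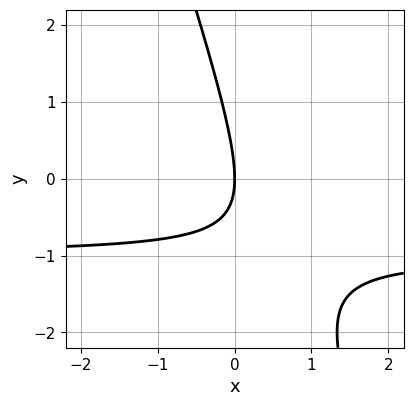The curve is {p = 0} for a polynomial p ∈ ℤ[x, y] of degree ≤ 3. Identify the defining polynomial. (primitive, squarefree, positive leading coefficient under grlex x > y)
3*x*y + y^2 + 3*x

deg p = 2. No degree-1 curve has this shape.
From the visible intercepts: it meets the x-axis at x = 0 (among the integer gridlines); it crosses the y-axis at the gridline y = 0.
Assembling these constraints gives the stated polynomial.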